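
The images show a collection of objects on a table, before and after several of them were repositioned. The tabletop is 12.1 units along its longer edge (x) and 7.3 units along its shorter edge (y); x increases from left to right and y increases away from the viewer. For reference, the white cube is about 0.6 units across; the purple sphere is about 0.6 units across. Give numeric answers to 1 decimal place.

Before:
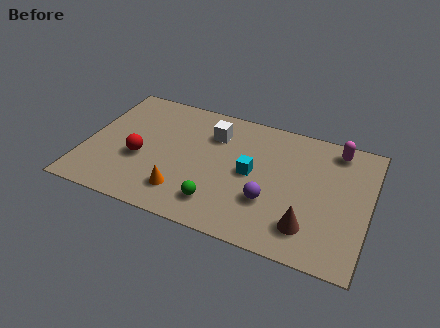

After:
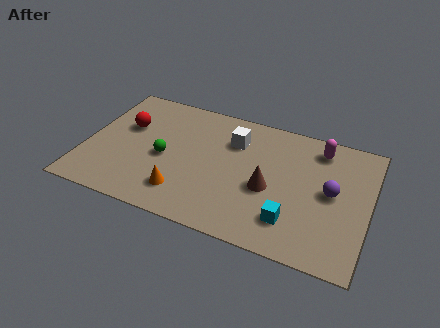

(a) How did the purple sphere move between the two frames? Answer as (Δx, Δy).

(2.5, 1.4)

From the two frames, the purple sphere sits at roughly (8.0, 2.4) before and (10.5, 3.8) after.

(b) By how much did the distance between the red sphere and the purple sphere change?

+3.3

The distance was about 5.6 in the first image and 8.9 in the second, so they moved 3.3 units further apart.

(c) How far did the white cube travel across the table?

0.9

The white cube moved from about (5.3, 5.4) to (6.2, 5.3), a distance of √(0.9² + 0.1²) ≈ 0.9.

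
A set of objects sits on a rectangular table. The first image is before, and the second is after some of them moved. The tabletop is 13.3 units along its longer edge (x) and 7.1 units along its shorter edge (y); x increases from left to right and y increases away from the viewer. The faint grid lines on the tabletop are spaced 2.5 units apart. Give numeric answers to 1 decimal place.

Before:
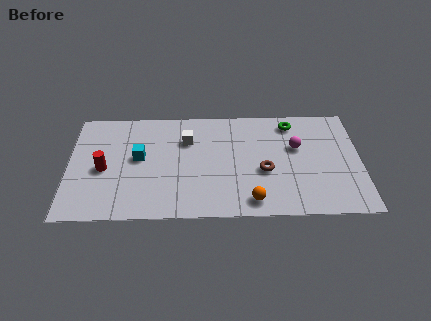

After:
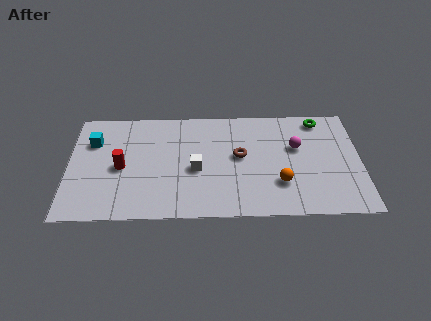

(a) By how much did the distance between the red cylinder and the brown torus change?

-1.9

They were about 7.3 units apart before and 5.4 after — 1.9 units closer together.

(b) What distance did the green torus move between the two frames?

1.3

The green torus was near (10.2, 6.0) before and (11.5, 6.2) after, so it travelled √(1.3² + 0.2²) ≈ 1.3 units.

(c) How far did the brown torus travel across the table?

1.5

From (8.9, 2.9) to (7.8, 3.9), the brown torus covered √(1.1² + 1.0²) ≈ 1.5 units.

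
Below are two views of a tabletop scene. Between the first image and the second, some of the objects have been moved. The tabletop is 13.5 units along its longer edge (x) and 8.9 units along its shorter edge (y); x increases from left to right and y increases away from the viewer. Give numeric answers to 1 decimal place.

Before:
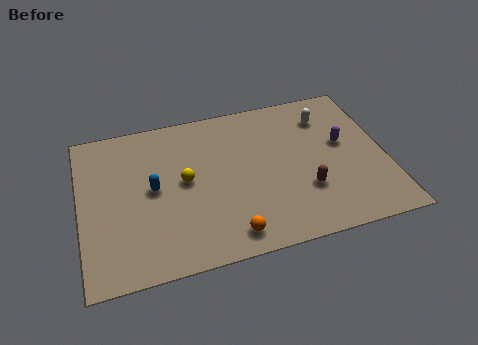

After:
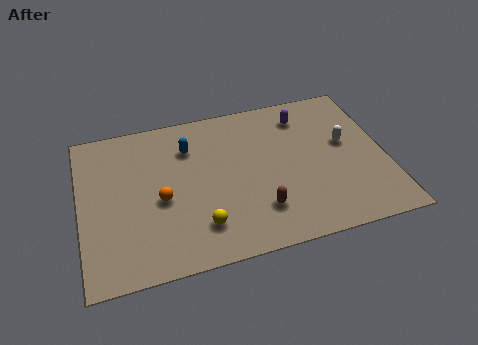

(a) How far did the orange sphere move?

3.9

The orange sphere was near (6.3, 1.2) before and (3.5, 3.9) after, so it travelled √(2.8² + 2.7²) ≈ 3.9 units.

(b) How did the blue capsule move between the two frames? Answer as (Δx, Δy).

(1.7, 2.0)

The blue capsule started near (3.2, 4.6) and ended near (4.9, 6.6).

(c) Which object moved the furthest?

the orange sphere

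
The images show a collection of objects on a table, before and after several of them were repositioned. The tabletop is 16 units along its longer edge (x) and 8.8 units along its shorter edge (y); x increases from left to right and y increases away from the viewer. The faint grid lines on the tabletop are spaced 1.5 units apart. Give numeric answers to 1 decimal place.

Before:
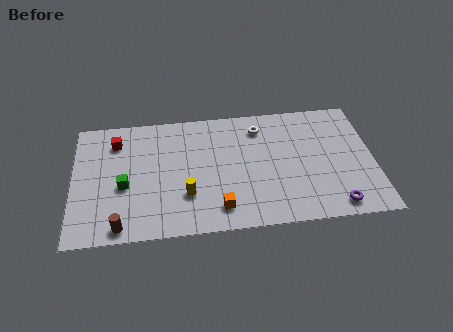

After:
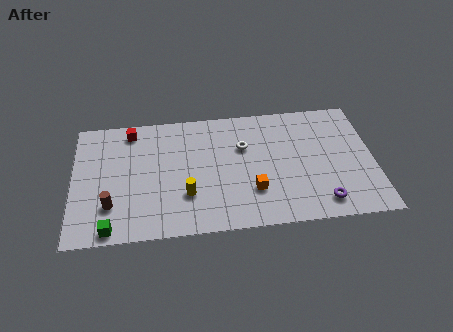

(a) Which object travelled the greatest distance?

the green cube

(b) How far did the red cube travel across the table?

1.1

The red cube moved from about (2.3, 6.9) to (3.1, 7.6), a distance of √(0.8² + 0.7²) ≈ 1.1.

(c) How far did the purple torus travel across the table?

0.8

From (13.8, 1.1) to (13.1, 1.4), the purple torus covered √(0.7² + 0.3²) ≈ 0.8 units.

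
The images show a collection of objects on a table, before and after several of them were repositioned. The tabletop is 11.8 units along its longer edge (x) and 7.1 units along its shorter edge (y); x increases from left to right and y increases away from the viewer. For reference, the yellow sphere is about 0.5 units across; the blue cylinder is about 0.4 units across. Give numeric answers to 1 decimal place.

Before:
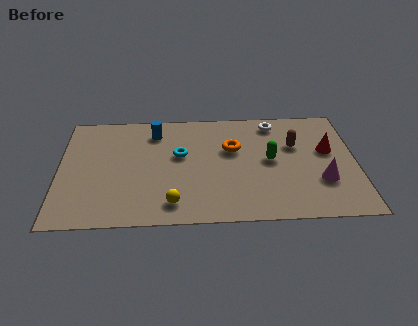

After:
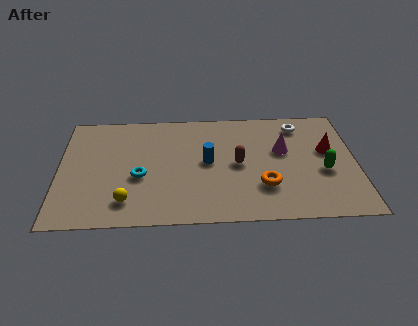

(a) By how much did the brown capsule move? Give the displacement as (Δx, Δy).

(-2.3, -1.1)

From the two frames, the brown capsule sits at roughly (9.4, 4.6) before and (7.1, 3.5) after.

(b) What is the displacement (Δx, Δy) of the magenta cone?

(-1.5, 2.0)

From the two frames, the magenta cone sits at roughly (10.4, 2.3) before and (8.9, 4.3) after.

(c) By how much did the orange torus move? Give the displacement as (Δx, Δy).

(1.2, -2.4)

The orange torus started near (6.9, 4.5) and ended near (8.1, 2.1).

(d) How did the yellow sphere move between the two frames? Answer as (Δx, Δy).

(-1.8, 0.2)

From the two frames, the yellow sphere sits at roughly (4.5, 1.2) before and (2.7, 1.4) after.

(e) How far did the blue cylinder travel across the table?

2.9

The blue cylinder moved from about (3.8, 5.7) to (5.9, 3.7), a distance of √(2.1² + 2.0²) ≈ 2.9.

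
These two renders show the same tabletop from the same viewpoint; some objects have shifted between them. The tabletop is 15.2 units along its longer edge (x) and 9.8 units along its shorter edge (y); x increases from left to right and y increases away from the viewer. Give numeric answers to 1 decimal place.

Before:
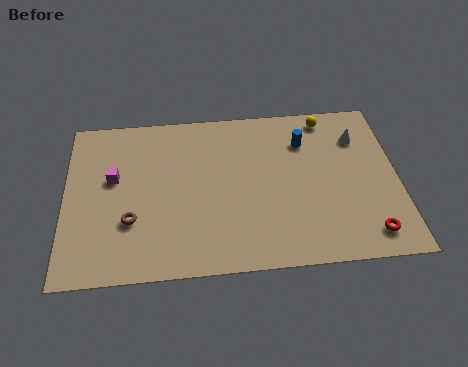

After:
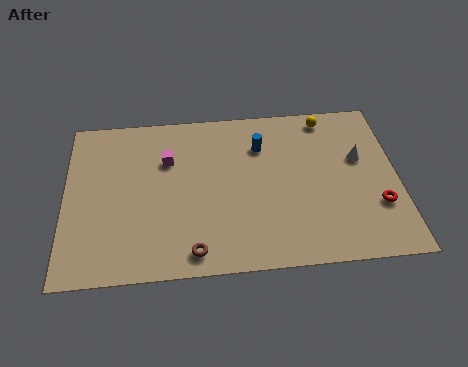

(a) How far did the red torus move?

1.7

The red torus moved from about (13.7, 1.5) to (14.2, 3.1), a distance of √(0.5² + 1.6²) ≈ 1.7.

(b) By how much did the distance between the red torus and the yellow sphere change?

-1.4

Before: roughly 7.4 units apart; after: 6.0. That's 1.4 units closer together.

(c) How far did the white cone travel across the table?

1.3

The white cone was near (13.5, 7.3) before and (13.5, 6.0) after, so it travelled √(0.0² + 1.3²) ≈ 1.3 units.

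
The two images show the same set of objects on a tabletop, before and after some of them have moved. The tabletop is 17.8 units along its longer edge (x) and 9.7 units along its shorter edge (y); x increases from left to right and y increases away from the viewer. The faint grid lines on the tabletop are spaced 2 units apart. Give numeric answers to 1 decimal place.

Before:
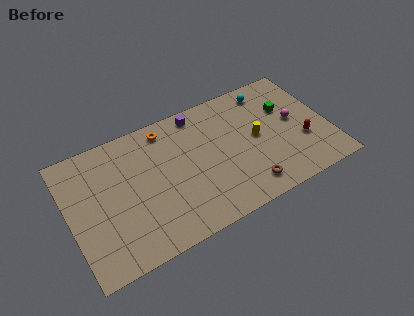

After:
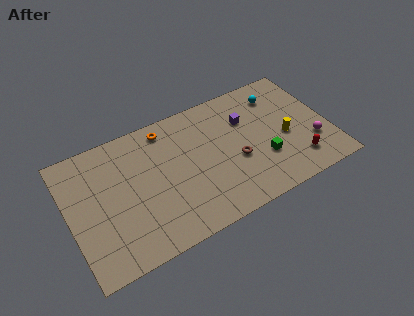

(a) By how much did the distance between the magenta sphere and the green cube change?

+2.1

They were about 1.3 units apart before and 3.4 after — 2.1 units further apart.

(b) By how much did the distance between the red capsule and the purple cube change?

-2.9

They were about 8.4 units apart before and 5.5 after — 2.9 units closer together.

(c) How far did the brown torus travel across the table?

2.3

From (11.7, 1.6) to (11.3, 3.9), the brown torus covered √(0.4² + 2.3²) ≈ 2.3 units.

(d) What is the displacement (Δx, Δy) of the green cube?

(-2.1, -3.2)

The green cube started near (15.2, 6.4) and ended near (13.1, 3.2).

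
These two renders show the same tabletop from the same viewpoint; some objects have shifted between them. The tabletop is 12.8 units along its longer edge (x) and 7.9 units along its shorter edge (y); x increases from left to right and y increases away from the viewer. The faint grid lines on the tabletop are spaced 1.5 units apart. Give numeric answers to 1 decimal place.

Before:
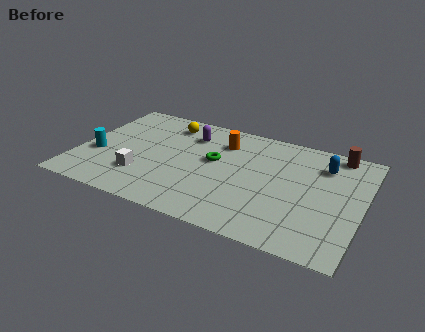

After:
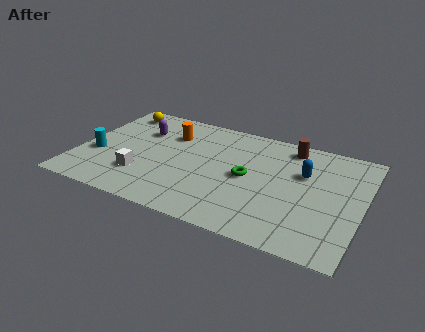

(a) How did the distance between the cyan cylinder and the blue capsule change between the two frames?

-1.0

Before: roughly 10.4 units apart; after: 9.4. That's 1.0 units closer together.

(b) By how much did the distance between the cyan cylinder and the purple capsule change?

-1.9

The distance was about 4.9 in the first image and 3.0 in the second, so they moved 1.9 units closer together.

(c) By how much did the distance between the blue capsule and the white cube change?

-1.1

Before: roughly 8.7 units apart; after: 7.6. That's 1.1 units closer together.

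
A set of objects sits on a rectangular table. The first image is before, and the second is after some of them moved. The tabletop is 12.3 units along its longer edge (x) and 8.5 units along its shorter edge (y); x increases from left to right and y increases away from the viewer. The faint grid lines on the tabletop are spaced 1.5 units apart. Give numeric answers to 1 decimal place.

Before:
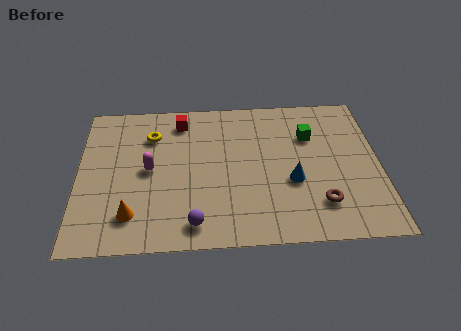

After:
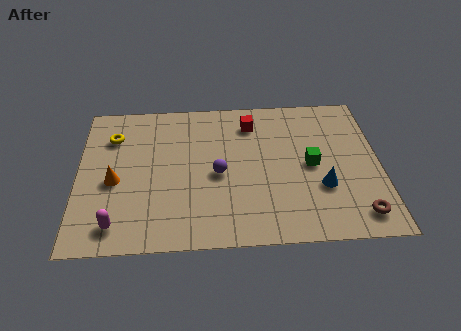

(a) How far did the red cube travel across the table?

2.9

From (4.2, 7.1) to (7.1, 6.8), the red cube covered √(2.9² + 0.3²) ≈ 2.9 units.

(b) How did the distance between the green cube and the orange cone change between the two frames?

-0.4

They were about 8.4 units apart before and 8.0 after — 0.4 units closer together.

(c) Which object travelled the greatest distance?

the magenta capsule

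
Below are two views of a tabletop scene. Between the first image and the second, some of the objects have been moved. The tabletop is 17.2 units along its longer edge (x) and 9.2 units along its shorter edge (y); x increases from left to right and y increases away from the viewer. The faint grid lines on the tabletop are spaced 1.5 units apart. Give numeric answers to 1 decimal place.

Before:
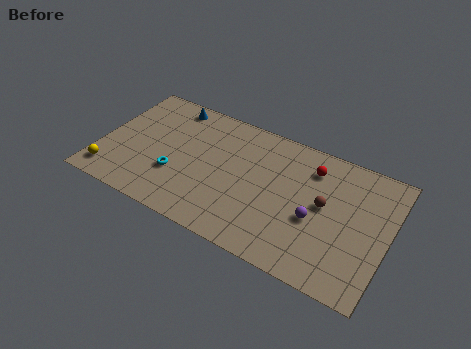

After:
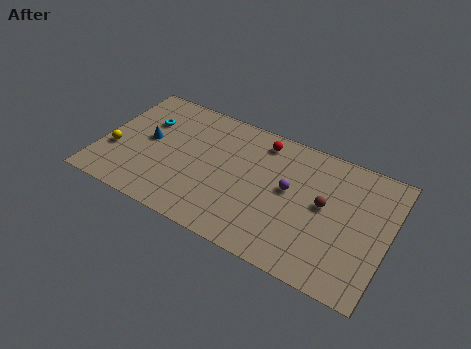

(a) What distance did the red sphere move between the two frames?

3.2

From (12.4, 7.2) to (9.3, 7.8), the red sphere covered √(3.1² + 0.6²) ≈ 3.2 units.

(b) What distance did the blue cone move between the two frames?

3.3

The blue cone moved from about (3.6, 8.1) to (2.7, 4.9), a distance of √(0.9² + 3.2²) ≈ 3.3.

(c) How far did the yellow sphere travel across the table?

1.8

The yellow sphere was near (0.9, 1.5) before and (0.9, 3.3) after, so it travelled √(0.0² + 1.8²) ≈ 1.8 units.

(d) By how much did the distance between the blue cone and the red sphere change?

-1.6

Before: roughly 8.8 units apart; after: 7.2. That's 1.6 units closer together.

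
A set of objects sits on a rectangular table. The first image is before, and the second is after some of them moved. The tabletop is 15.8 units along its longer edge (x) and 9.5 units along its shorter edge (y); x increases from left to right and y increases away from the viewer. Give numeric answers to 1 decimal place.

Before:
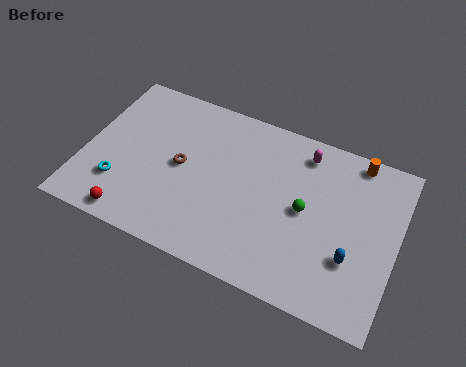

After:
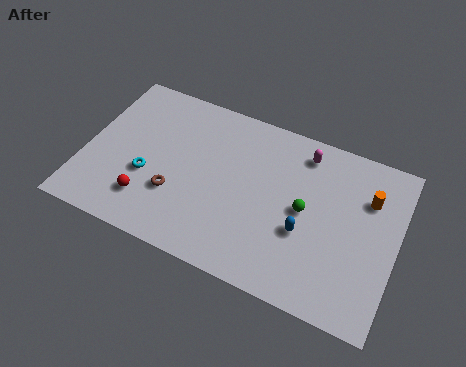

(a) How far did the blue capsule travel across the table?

2.5

From (13.7, 3.1) to (11.3, 3.6), the blue capsule covered √(2.4² + 0.5²) ≈ 2.5 units.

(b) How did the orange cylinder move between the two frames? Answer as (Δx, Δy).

(0.8, -1.9)

From the two frames, the orange cylinder sits at roughly (13.4, 8.6) before and (14.2, 6.7) after.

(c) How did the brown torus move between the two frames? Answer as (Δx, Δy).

(-0.1, -1.7)

The brown torus was at about (4.9, 4.8) and moved to about (4.8, 3.1).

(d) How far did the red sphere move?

1.3

From (2.9, 1.0) to (3.5, 2.2), the red sphere covered √(0.6² + 1.2²) ≈ 1.3 units.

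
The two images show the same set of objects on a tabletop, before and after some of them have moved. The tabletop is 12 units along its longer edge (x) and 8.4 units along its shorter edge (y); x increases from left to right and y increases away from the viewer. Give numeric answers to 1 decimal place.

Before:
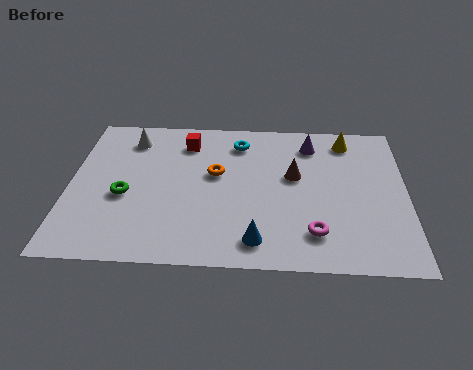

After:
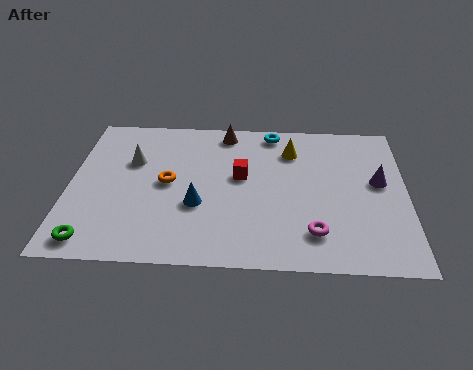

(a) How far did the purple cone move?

3.2

The purple cone moved from about (8.6, 6.8) to (11.0, 4.7), a distance of √(2.4² + 2.1²) ≈ 3.2.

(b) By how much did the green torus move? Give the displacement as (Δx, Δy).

(-1.0, -2.5)

From the two frames, the green torus sits at roughly (2.0, 3.5) before and (1.0, 1.0) after.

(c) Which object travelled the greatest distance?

the brown cone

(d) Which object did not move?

the magenta torus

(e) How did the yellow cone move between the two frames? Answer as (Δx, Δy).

(-2.0, -0.7)

From the two frames, the yellow cone sits at roughly (9.9, 7.1) before and (7.9, 6.4) after.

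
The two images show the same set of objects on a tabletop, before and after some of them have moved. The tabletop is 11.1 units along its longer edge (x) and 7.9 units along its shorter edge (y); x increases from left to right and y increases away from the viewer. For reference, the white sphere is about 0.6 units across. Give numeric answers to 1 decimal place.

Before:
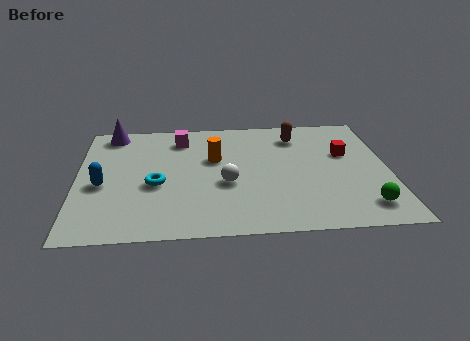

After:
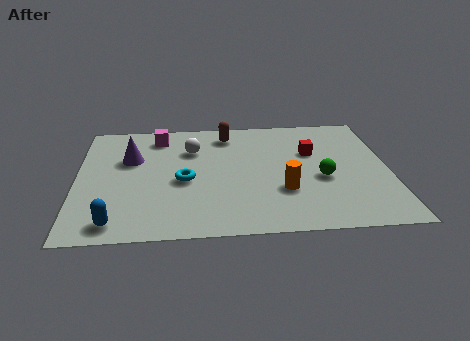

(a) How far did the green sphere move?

2.4

The green sphere was near (10.1, 1.4) before and (8.7, 3.3) after, so it travelled √(1.4² + 1.9²) ≈ 2.4 units.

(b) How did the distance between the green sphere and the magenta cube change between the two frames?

-1.4

They were about 8.1 units apart before and 6.7 after — 1.4 units closer together.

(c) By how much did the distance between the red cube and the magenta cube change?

-0.4

They were about 6.1 units apart before and 5.7 after — 0.4 units closer together.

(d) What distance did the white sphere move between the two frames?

2.7

From (5.3, 3.2) to (4.1, 5.6), the white sphere covered √(1.2² + 2.4²) ≈ 2.7 units.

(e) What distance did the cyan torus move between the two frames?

1.0

The cyan torus was near (2.8, 3.3) before and (3.8, 3.5) after, so it travelled √(1.0² + 0.2²) ≈ 1.0 units.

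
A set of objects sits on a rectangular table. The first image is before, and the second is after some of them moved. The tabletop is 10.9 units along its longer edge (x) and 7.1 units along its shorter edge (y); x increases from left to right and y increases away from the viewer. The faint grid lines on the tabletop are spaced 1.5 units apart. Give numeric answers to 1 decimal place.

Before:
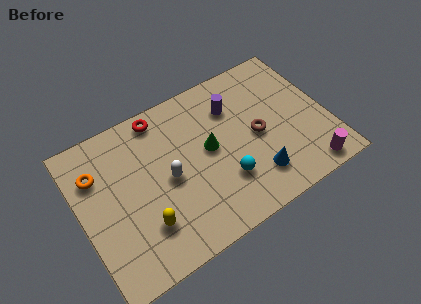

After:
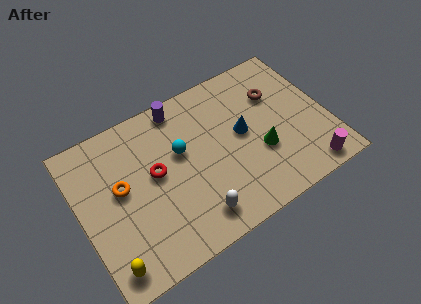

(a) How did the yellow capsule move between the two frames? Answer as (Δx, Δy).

(-1.7, -0.9)

The yellow capsule was at about (2.5, 1.9) and moved to about (0.8, 1.0).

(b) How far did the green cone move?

2.4

The green cone moved from about (5.7, 3.8) to (7.8, 2.6), a distance of √(2.1² + 1.2²) ≈ 2.4.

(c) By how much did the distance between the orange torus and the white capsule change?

+0.6

They were about 3.4 units apart before and 4.0 after — 0.6 units further apart.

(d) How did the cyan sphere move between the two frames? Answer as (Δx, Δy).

(-1.6, 2.2)

The cyan sphere was at about (6.1, 2.1) and moved to about (4.5, 4.3).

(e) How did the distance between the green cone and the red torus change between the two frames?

+1.6

They were about 3.1 units apart before and 4.7 after — 1.6 units further apart.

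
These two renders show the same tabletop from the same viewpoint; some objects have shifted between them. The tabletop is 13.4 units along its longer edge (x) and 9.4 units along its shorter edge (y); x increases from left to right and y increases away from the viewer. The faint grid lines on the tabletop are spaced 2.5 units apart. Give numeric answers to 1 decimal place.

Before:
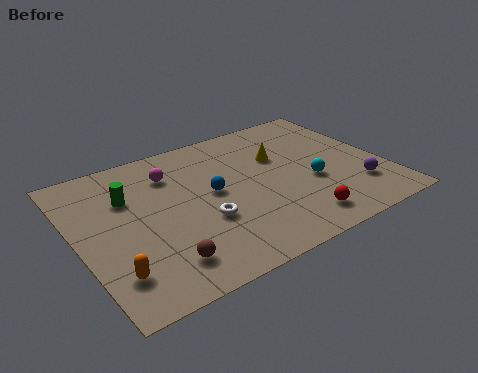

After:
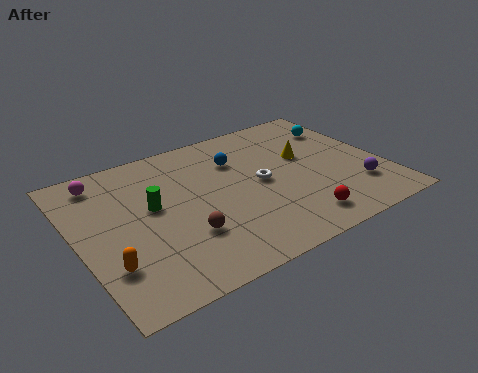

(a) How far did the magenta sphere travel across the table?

3.0

From (4.4, 7.1) to (1.5, 8.0), the magenta sphere covered √(2.9² + 0.9²) ≈ 3.0 units.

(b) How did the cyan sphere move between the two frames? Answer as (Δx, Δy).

(2.1, 3.3)

From the two frames, the cyan sphere sits at roughly (10.1, 3.7) before and (12.2, 7.0) after.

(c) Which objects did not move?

the purple sphere and the red sphere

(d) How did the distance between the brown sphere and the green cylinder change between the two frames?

-2.1

Before: roughly 4.7 units apart; after: 2.6. That's 2.1 units closer together.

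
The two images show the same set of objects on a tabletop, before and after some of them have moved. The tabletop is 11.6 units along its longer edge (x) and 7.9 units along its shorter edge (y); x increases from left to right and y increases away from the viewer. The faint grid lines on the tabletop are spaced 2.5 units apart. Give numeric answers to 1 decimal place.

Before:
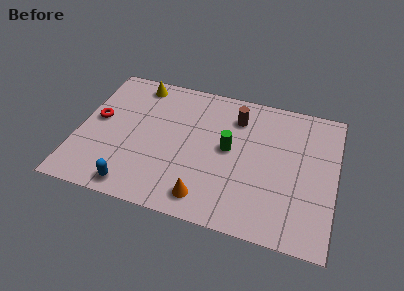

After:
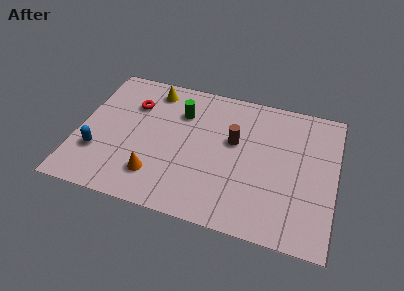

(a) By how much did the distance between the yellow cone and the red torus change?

-1.7

Before: roughly 3.1 units apart; after: 1.4. That's 1.7 units closer together.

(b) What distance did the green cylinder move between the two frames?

2.7

From (6.8, 4.2) to (4.5, 5.7), the green cylinder covered √(2.3² + 1.5²) ≈ 2.7 units.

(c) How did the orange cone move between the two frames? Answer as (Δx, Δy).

(-2.3, 0.6)

The orange cone was at about (6.0, 1.2) and moved to about (3.7, 1.8).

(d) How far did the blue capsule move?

2.3

The blue capsule moved from about (2.8, 0.9) to (1.0, 2.4), a distance of √(1.8² + 1.5²) ≈ 2.3.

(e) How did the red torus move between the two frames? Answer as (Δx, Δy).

(1.5, 1.3)

The red torus started near (0.8, 4.3) and ended near (2.3, 5.6).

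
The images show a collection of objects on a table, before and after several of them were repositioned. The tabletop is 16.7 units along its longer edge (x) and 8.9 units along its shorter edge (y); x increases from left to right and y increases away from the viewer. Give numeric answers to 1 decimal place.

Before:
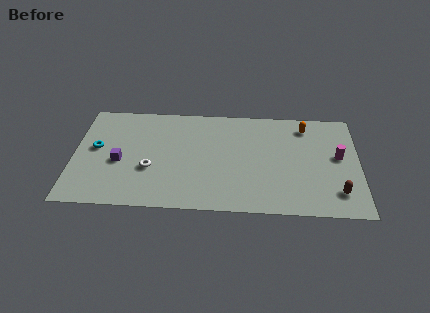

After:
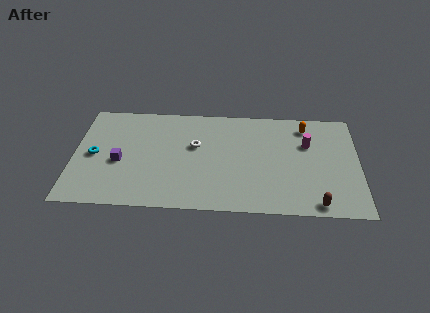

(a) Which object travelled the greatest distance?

the white torus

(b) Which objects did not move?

the purple cube and the orange capsule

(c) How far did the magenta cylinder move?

2.1

The magenta cylinder was near (15.5, 4.9) before and (13.7, 5.9) after, so it travelled √(1.8² + 1.0²) ≈ 2.1 units.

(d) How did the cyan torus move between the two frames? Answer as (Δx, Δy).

(-0.1, -0.6)

The cyan torus started near (1.3, 4.9) and ended near (1.2, 4.3).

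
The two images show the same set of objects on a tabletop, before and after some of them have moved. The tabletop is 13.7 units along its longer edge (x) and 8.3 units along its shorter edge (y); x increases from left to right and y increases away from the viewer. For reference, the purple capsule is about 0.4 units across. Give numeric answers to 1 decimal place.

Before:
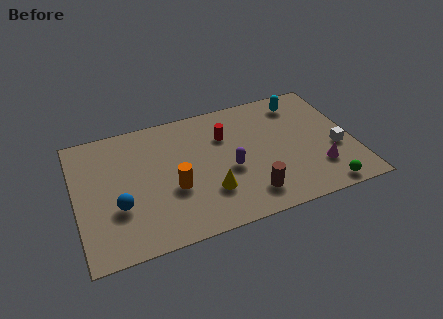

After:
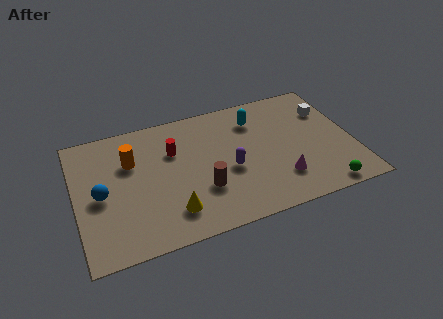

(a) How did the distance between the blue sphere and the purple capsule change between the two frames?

+0.8

Before: roughly 5.5 units apart; after: 6.3. That's 0.8 units further apart.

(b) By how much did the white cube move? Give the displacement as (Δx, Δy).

(-0.1, 2.7)

The white cube was at about (12.8, 3.2) and moved to about (12.7, 5.9).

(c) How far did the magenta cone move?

1.9

From (11.8, 2.2) to (9.9, 2.1), the magenta cone covered √(1.9² + 0.1²) ≈ 1.9 units.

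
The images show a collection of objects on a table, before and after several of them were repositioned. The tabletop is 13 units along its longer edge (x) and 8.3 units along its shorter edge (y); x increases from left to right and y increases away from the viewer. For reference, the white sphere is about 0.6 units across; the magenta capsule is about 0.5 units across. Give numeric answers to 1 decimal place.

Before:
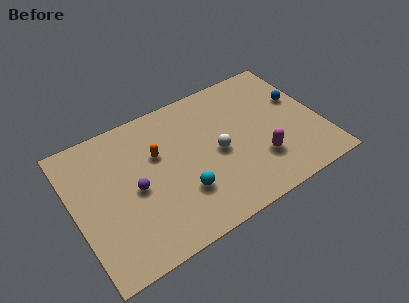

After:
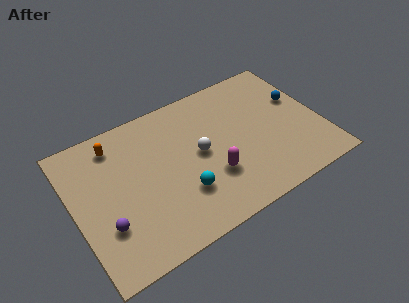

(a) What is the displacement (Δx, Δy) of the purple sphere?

(-1.7, -1.3)

From the two frames, the purple sphere sits at roughly (3.1, 3.9) before and (1.4, 2.6) after.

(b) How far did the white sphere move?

1.0

The white sphere moved from about (7.5, 3.9) to (6.6, 4.3), a distance of √(0.9² + 0.4²) ≈ 1.0.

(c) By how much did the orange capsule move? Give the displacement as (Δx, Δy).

(-2.0, 1.6)

The orange capsule started near (4.5, 5.3) and ended near (2.5, 6.9).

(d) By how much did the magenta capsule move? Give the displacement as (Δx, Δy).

(-2.5, 0.3)

The magenta capsule started near (9.5, 2.4) and ended near (7.0, 2.7).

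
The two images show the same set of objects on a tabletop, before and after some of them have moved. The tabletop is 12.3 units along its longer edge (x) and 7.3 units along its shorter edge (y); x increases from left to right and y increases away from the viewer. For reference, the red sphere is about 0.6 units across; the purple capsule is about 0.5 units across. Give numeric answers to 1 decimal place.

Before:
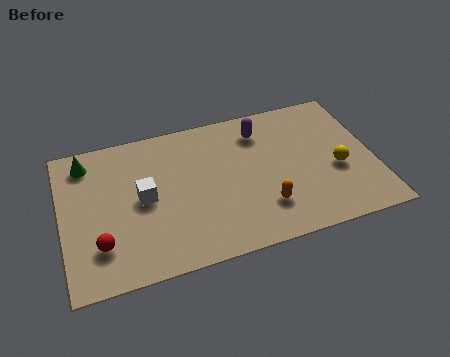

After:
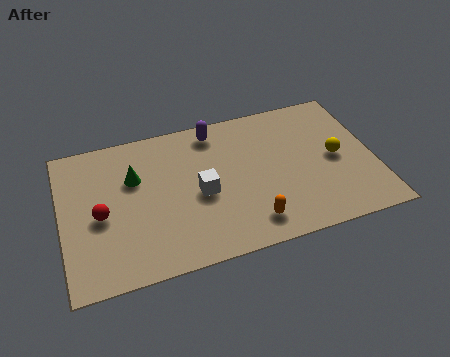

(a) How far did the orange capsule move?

0.8

The orange capsule moved from about (7.8, 1.9) to (7.2, 1.3), a distance of √(0.6² + 0.6²) ≈ 0.8.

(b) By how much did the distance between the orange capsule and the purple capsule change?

+1.2

The distance was about 3.9 in the first image and 5.1 in the second, so they moved 1.2 units further apart.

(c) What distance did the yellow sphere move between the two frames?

0.6

The yellow sphere was near (10.8, 3.0) before and (10.8, 3.6) after, so it travelled √(0.0² + 0.6²) ≈ 0.6 units.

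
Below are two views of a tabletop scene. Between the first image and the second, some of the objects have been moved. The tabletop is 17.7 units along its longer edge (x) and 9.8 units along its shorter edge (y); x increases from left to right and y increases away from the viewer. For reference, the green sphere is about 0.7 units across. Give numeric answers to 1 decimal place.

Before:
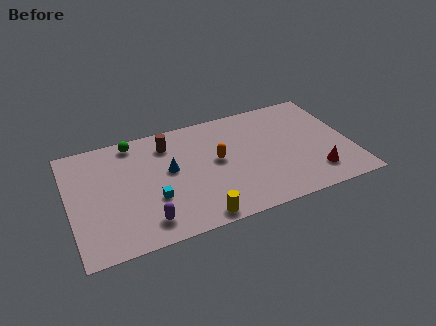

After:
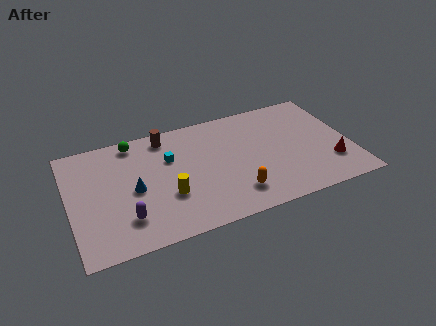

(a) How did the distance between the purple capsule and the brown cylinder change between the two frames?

+0.4

The distance was about 6.4 in the first image and 6.8 in the second, so they moved 0.4 units further apart.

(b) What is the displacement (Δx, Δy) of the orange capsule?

(0.8, -3.2)

From the two frames, the orange capsule sits at roughly (9.3, 5.3) before and (10.1, 2.1) after.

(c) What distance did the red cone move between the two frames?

1.3

The red cone was near (15.2, 2.1) before and (16.3, 2.7) after, so it travelled √(1.1² + 0.6²) ≈ 1.3 units.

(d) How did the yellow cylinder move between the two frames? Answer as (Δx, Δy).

(-1.6, 2.5)

From the two frames, the yellow cylinder sits at roughly (7.6, 0.9) before and (6.0, 3.4) after.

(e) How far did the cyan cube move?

3.4

The cyan cube was near (5.1, 3.4) before and (6.4, 6.5) after, so it travelled √(1.3² + 3.1²) ≈ 3.4 units.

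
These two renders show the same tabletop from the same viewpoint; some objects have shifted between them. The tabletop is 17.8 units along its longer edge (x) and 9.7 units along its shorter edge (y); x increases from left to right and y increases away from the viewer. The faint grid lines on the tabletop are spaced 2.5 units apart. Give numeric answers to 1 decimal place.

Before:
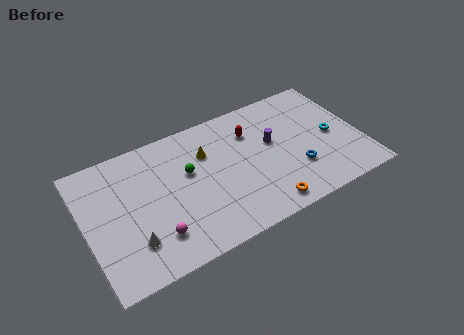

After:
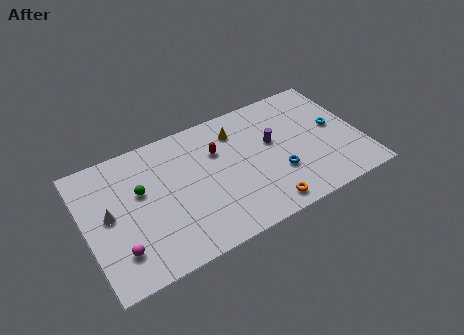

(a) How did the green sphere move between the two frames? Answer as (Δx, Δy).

(-3.1, 0.0)

The green sphere started near (6.7, 5.9) and ended near (3.6, 5.9).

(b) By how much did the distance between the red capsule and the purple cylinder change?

+1.8

The distance was about 1.8 in the first image and 3.6 in the second, so they moved 1.8 units further apart.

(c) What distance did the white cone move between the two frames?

2.9

The white cone moved from about (2.7, 2.5) to (1.5, 5.1), a distance of √(1.2² + 2.6²) ≈ 2.9.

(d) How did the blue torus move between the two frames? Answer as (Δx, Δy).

(-1.2, 0.2)

From the two frames, the blue torus sits at roughly (13.4, 3.0) before and (12.2, 3.2) after.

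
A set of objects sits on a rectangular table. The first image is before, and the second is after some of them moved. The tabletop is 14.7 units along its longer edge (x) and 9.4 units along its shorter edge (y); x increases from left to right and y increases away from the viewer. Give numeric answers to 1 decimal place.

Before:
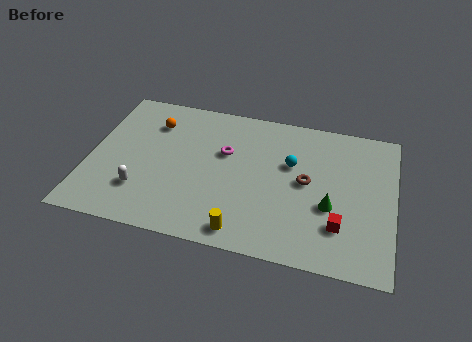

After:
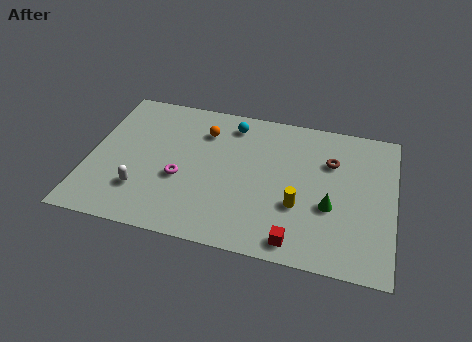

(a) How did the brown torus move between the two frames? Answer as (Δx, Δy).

(1.1, 1.6)

The brown torus started near (10.5, 4.9) and ended near (11.6, 6.5).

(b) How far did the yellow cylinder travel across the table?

3.3

From (7.7, 1.1) to (10.2, 3.3), the yellow cylinder covered √(2.5² + 2.2²) ≈ 3.3 units.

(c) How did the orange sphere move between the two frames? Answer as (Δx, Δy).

(2.5, 0.0)

From the two frames, the orange sphere sits at roughly (2.9, 7.1) before and (5.4, 7.1) after.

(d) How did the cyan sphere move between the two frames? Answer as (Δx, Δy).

(-3.0, 2.0)

The cyan sphere started near (9.7, 5.9) and ended near (6.7, 7.9).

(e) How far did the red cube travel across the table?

2.4

The red cube moved from about (12.2, 2.5) to (10.2, 1.1), a distance of √(2.0² + 1.4²) ≈ 2.4.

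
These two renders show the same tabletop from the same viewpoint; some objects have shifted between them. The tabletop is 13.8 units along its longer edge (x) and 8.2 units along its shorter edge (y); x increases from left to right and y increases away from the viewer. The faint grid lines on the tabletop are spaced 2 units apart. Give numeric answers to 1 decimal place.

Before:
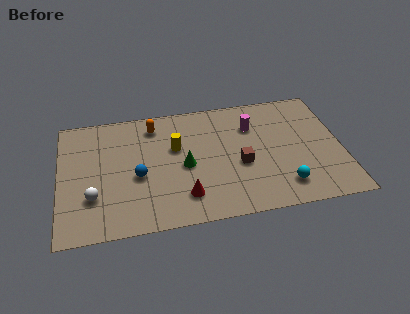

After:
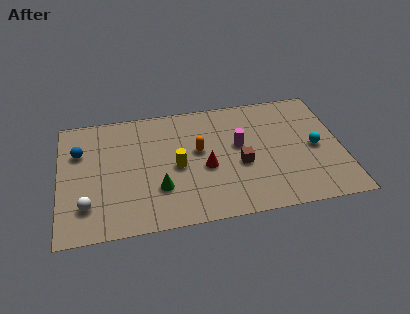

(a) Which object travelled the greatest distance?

the blue sphere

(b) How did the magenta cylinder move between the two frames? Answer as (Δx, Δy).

(-0.7, -1.2)

The magenta cylinder started near (9.5, 5.9) and ended near (8.8, 4.7).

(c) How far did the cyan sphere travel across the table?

2.9

The cyan sphere was near (10.8, 1.6) before and (12.5, 3.9) after, so it travelled √(1.7² + 2.3²) ≈ 2.9 units.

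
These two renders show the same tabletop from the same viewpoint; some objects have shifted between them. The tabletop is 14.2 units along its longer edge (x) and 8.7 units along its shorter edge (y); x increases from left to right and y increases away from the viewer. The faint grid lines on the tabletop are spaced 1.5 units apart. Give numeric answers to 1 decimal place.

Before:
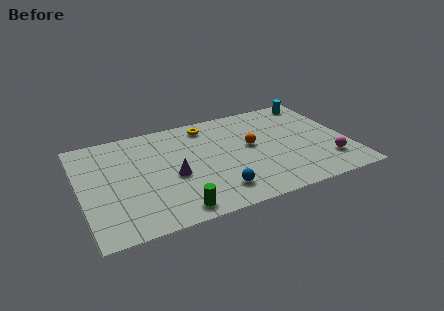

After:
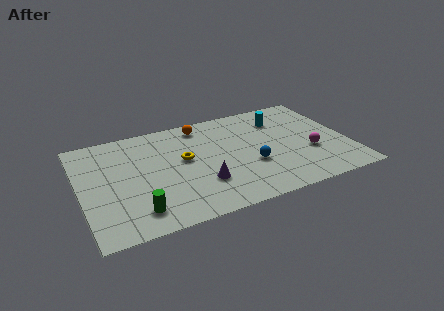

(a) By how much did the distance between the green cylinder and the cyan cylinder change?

-1.1

Before: roughly 10.7 units apart; after: 9.6. That's 1.1 units closer together.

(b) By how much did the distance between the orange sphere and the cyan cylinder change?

-0.6

Before: roughly 4.9 units apart; after: 4.3. That's 0.6 units closer together.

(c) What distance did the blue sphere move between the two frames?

2.5

The blue sphere moved from about (6.9, 1.7) to (8.9, 3.2), a distance of √(2.0² + 1.5²) ≈ 2.5.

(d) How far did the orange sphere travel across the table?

3.6

From (9.1, 4.8) to (6.7, 7.5), the orange sphere covered √(2.4² + 2.7²) ≈ 3.6 units.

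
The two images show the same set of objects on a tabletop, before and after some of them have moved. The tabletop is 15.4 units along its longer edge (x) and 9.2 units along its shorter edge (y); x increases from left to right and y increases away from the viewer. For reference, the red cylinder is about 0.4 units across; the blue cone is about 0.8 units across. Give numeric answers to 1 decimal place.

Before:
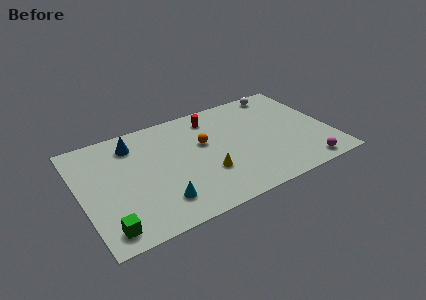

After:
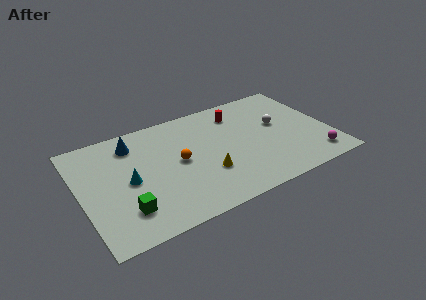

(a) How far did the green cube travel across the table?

1.5

From (1.2, 1.3) to (2.4, 2.2), the green cube covered √(1.2² + 0.9²) ≈ 1.5 units.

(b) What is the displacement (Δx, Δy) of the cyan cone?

(-1.6, 2.4)

The cyan cone was at about (4.5, 2.0) and moved to about (2.9, 4.4).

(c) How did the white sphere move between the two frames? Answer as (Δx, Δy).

(-0.6, -2.9)

From the two frames, the white sphere sits at roughly (13.0, 8.2) before and (12.4, 5.3) after.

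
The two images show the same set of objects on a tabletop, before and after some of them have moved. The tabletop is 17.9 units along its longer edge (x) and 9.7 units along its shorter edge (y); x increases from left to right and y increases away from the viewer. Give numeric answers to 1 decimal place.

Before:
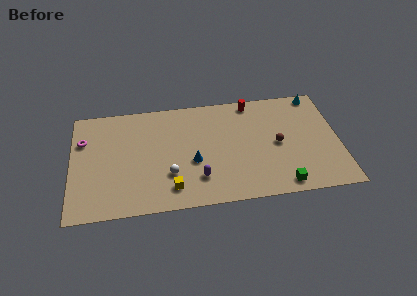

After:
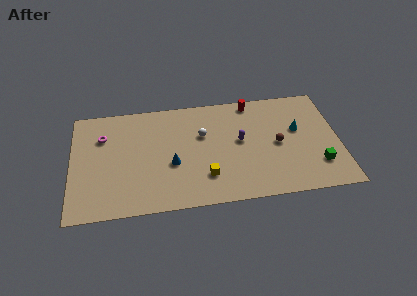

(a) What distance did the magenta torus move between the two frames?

1.3

The magenta torus was near (0.8, 6.7) before and (2.1, 6.9) after, so it travelled √(1.3² + 0.2²) ≈ 1.3 units.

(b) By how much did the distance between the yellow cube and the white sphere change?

+2.5

Before: roughly 1.2 units apart; after: 3.7. That's 2.5 units further apart.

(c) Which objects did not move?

the brown sphere and the red cylinder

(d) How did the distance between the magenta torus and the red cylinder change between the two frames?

-1.3

They were about 11.6 units apart before and 10.3 after — 1.3 units closer together.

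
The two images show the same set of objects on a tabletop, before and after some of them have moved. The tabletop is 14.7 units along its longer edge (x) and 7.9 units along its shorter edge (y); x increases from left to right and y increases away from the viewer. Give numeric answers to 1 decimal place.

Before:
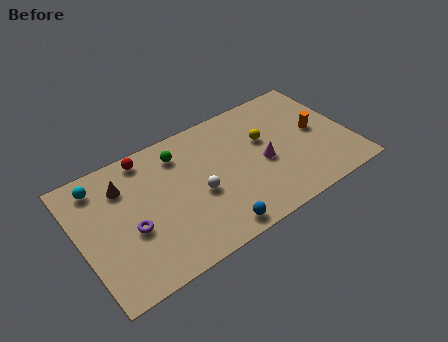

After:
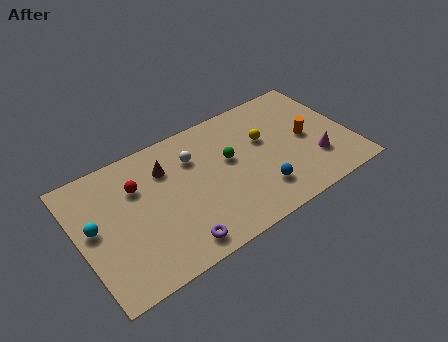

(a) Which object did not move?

the yellow sphere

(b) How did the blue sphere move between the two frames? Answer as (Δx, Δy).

(2.7, 1.0)

From the two frames, the blue sphere sits at roughly (6.7, 0.9) before and (9.4, 1.9) after.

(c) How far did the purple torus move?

3.0

From (2.6, 3.2) to (4.7, 1.1), the purple torus covered √(2.1² + 2.1²) ≈ 3.0 units.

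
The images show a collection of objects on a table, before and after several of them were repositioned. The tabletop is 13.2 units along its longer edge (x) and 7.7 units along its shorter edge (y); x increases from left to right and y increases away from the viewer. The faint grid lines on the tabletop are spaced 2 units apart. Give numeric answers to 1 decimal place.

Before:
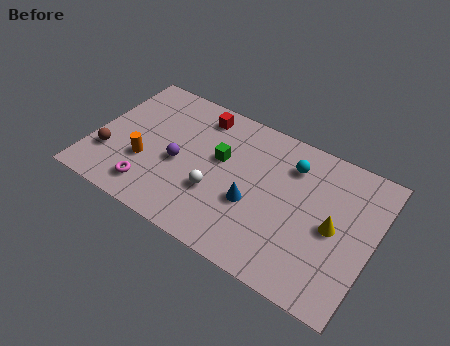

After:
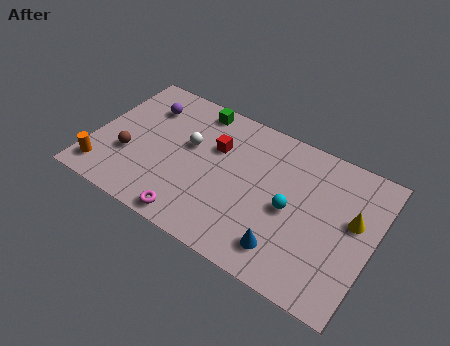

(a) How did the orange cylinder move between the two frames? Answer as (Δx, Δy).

(-1.8, -1.4)

The orange cylinder was at about (2.6, 2.7) and moved to about (0.8, 1.3).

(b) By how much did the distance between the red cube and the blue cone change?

+0.6

They were about 4.7 units apart before and 5.3 after — 0.6 units further apart.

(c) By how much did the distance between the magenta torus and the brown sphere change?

+1.5

Before: roughly 2.4 units apart; after: 3.9. That's 1.5 units further apart.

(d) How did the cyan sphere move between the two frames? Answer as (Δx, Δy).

(0.3, -2.3)

From the two frames, the cyan sphere sits at roughly (9.1, 5.9) before and (9.4, 3.6) after.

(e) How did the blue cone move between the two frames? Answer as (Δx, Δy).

(1.8, -1.5)

The blue cone was at about (7.7, 3.0) and moved to about (9.5, 1.5).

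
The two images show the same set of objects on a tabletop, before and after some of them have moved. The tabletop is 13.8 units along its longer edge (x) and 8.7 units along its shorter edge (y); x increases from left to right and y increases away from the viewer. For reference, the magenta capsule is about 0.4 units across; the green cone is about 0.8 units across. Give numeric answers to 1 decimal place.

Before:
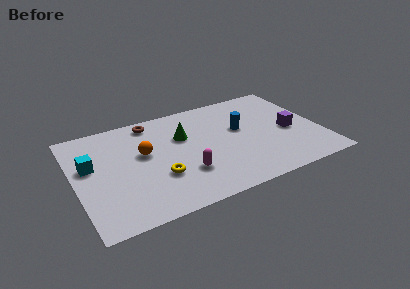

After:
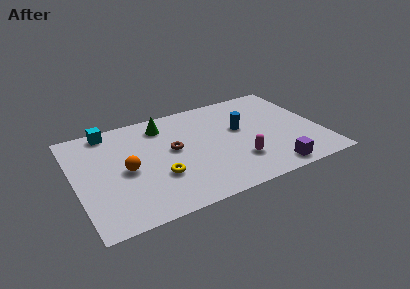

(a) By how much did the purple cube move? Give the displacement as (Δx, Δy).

(-1.5, -2.9)

From the two frames, the purple cube sits at roughly (12.1, 3.9) before and (10.6, 1.0) after.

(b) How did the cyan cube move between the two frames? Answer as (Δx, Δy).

(1.3, 2.6)

From the two frames, the cyan cube sits at roughly (0.9, 5.2) before and (2.2, 7.8) after.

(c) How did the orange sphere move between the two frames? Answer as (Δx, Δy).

(-1.1, -1.0)

The orange sphere was at about (3.9, 5.1) and moved to about (2.8, 4.1).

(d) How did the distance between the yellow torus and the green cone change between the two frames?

+1.0

The distance was about 3.3 in the first image and 4.3 in the second, so they moved 1.0 units further apart.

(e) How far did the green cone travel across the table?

1.7

The green cone was near (6.2, 5.7) before and (5.2, 7.1) after, so it travelled √(1.0² + 1.4²) ≈ 1.7 units.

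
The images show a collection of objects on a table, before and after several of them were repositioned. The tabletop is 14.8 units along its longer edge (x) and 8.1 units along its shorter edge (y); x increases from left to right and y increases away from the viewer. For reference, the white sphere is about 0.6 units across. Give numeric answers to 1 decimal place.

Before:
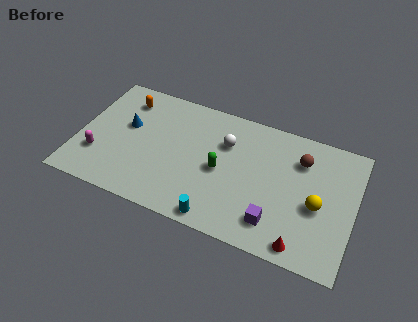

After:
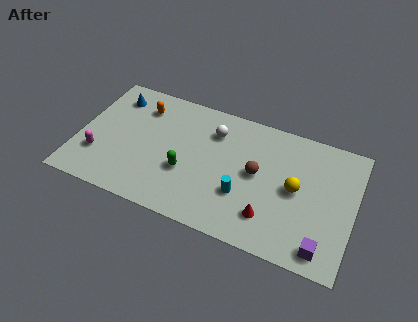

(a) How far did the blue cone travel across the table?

1.9

The blue cone was near (2.5, 4.8) before and (1.6, 6.5) after, so it travelled √(0.9² + 1.7²) ≈ 1.9 units.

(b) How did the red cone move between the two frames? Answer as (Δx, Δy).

(-1.8, 1.0)

From the two frames, the red cone sits at roughly (12.3, 0.9) before and (10.5, 1.9) after.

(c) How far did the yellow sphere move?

1.3

The yellow sphere was near (12.9, 3.5) before and (11.7, 4.1) after, so it travelled √(1.2² + 0.6²) ≈ 1.3 units.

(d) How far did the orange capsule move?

0.9

From (2.2, 6.5) to (3.1, 6.3), the orange capsule covered √(0.9² + 0.2²) ≈ 0.9 units.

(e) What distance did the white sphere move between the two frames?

0.9

The white sphere moved from about (7.8, 5.6) to (7.1, 6.1), a distance of √(0.7² + 0.5²) ≈ 0.9.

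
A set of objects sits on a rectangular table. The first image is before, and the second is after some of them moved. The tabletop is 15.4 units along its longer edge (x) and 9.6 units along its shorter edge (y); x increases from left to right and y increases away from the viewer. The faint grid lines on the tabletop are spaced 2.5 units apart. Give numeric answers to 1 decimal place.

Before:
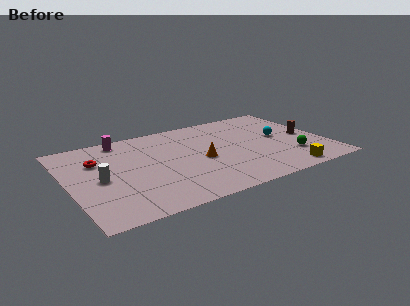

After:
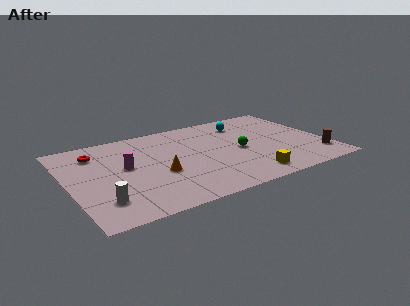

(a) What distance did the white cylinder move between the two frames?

2.3

The white cylinder moved from about (1.8, 4.5) to (1.6, 2.2), a distance of √(0.2² + 2.3²) ≈ 2.3.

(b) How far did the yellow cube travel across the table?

2.2

From (12.4, 1.0) to (10.2, 1.4), the yellow cube covered √(2.2² + 0.4²) ≈ 2.2 units.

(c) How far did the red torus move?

0.9

From (1.9, 6.6) to (1.9, 7.5), the red torus covered √(0.0² + 0.9²) ≈ 0.9 units.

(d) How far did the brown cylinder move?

2.6

The brown cylinder was near (14.4, 4.6) before and (14.6, 2.0) after, so it travelled √(0.2² + 2.6²) ≈ 2.6 units.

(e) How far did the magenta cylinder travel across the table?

3.2

From (3.6, 8.5) to (3.4, 5.3), the magenta cylinder covered √(0.2² + 3.2²) ≈ 3.2 units.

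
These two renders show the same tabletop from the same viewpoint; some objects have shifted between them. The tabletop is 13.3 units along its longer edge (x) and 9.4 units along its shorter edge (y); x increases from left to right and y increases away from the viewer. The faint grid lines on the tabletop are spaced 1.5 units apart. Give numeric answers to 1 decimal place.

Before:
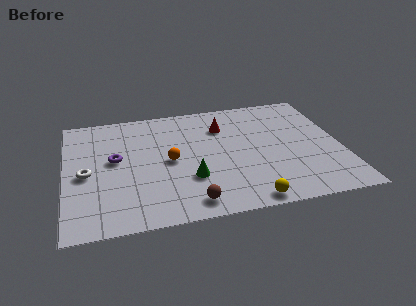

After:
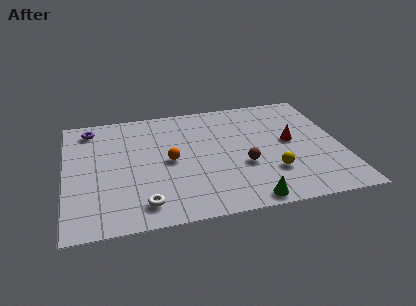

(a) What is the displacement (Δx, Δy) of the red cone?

(3.2, -1.9)

From the two frames, the red cone sits at roughly (7.7, 6.9) before and (10.9, 5.0) after.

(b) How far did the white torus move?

3.8

From (1.0, 4.3) to (3.6, 1.5), the white torus covered √(2.6² + 2.8²) ≈ 3.8 units.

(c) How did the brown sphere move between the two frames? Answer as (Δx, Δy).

(2.7, 2.3)

From the two frames, the brown sphere sits at roughly (5.8, 1.2) before and (8.5, 3.5) after.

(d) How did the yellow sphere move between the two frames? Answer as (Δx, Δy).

(1.3, 1.9)

From the two frames, the yellow sphere sits at roughly (8.5, 0.8) before and (9.8, 2.7) after.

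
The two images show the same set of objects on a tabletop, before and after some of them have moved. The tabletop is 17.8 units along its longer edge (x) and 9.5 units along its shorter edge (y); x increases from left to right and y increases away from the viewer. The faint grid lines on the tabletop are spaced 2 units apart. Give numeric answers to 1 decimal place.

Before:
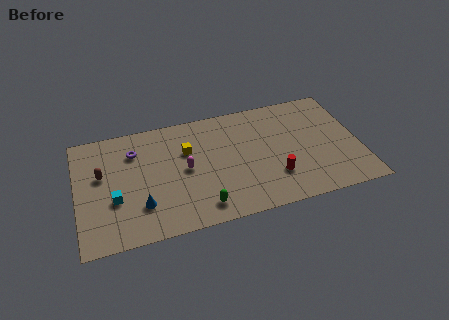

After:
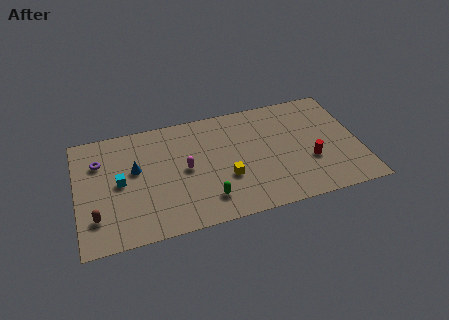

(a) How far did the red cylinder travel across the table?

2.4

From (12.3, 2.7) to (14.6, 3.4), the red cylinder covered √(2.3² + 0.7²) ≈ 2.4 units.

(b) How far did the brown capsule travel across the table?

3.3

The brown capsule was near (1.6, 5.7) before and (1.1, 2.4) after, so it travelled √(0.5² + 3.3²) ≈ 3.3 units.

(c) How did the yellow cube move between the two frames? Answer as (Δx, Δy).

(2.3, -2.9)

The yellow cube was at about (7.0, 6.3) and moved to about (9.3, 3.4).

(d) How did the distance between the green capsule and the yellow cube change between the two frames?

-2.9

The distance was about 4.8 in the first image and 1.9 in the second, so they moved 2.9 units closer together.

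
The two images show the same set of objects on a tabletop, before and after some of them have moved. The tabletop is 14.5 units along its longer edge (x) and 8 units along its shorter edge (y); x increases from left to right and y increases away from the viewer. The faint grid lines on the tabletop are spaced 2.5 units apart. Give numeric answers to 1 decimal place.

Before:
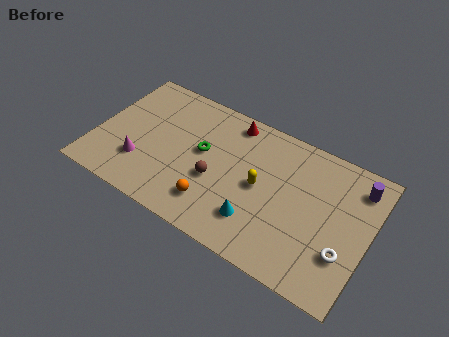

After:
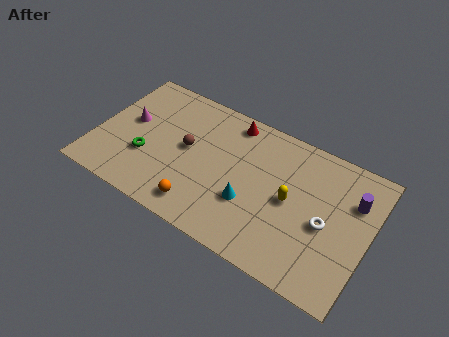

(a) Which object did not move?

the red cone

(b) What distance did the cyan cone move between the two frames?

0.9

The cyan cone was near (8.9, 2.0) before and (8.4, 2.8) after, so it travelled √(0.5² + 0.8²) ≈ 0.9 units.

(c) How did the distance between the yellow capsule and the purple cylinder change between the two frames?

-1.9

The distance was about 5.4 in the first image and 3.5 in the second, so they moved 1.9 units closer together.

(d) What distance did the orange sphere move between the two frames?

0.8

From (6.6, 1.8) to (6.0, 1.3), the orange sphere covered √(0.6² + 0.5²) ≈ 0.8 units.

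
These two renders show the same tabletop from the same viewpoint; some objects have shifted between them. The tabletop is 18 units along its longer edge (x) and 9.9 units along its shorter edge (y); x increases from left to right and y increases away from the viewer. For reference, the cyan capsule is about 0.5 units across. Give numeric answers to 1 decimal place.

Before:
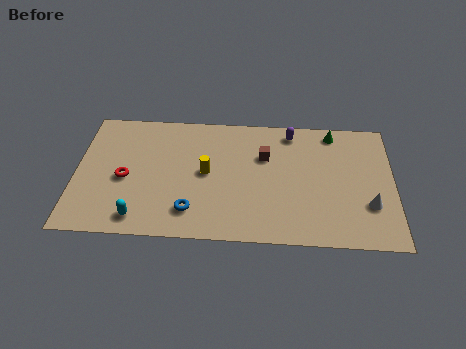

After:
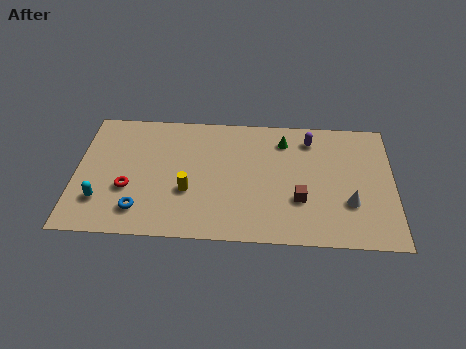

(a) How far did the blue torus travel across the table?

2.9

From (6.6, 2.1) to (3.7, 2.0), the blue torus covered √(2.9² + 0.1²) ≈ 2.9 units.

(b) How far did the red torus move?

0.8

From (2.8, 4.4) to (3.0, 3.6), the red torus covered √(0.2² + 0.8²) ≈ 0.8 units.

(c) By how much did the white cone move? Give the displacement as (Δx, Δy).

(-1.1, 0.1)

The white cone started near (16.6, 3.1) and ended near (15.5, 3.2).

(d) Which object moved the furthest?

the brown cube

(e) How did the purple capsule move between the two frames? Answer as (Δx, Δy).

(1.1, -0.5)

The purple capsule was at about (12.2, 8.6) and moved to about (13.3, 8.1).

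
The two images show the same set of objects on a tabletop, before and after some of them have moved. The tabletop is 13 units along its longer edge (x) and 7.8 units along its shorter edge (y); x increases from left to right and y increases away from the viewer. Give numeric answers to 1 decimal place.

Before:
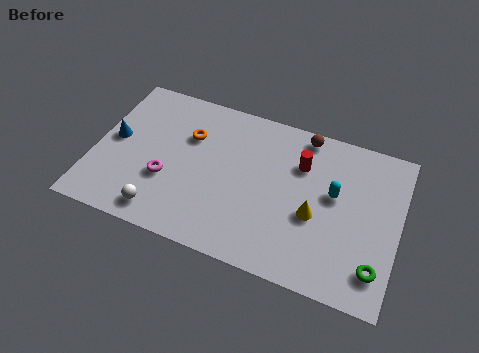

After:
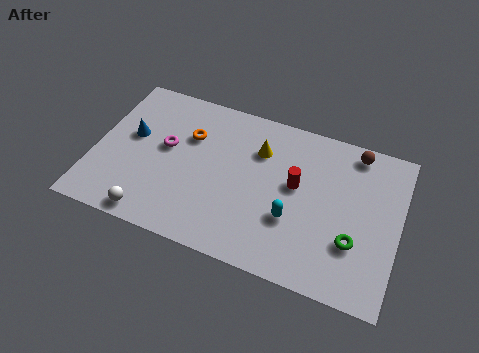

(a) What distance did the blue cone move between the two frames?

0.8

The blue cone was near (0.8, 4.1) before and (1.5, 4.5) after, so it travelled √(0.7² + 0.4²) ≈ 0.8 units.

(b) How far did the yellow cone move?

3.5

From (9.5, 3.2) to (6.9, 5.6), the yellow cone covered √(2.6² + 2.4²) ≈ 3.5 units.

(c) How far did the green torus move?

1.3

The green torus moved from about (12.2, 1.6) to (11.2, 2.5), a distance of √(1.0² + 0.9²) ≈ 1.3.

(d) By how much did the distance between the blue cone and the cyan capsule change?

-2.1

The distance was about 9.4 in the first image and 7.3 in the second, so they moved 2.1 units closer together.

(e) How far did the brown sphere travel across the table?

2.2

The brown sphere moved from about (8.7, 7.0) to (10.9, 6.9), a distance of √(2.2² + 0.1²) ≈ 2.2.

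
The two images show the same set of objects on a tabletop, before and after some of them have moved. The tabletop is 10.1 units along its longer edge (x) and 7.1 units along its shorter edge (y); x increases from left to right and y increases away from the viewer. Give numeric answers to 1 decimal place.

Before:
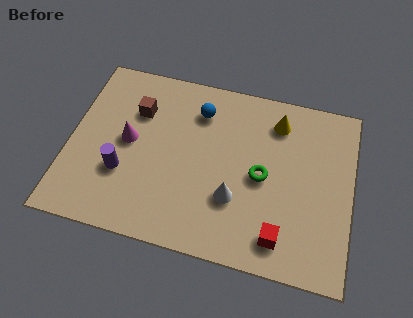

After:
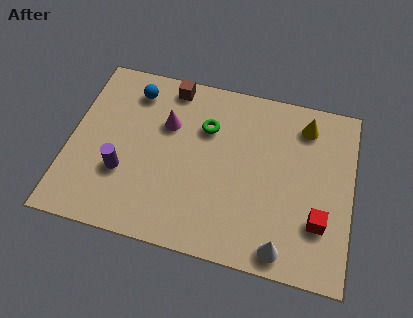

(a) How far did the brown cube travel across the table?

1.7

The brown cube was near (2.3, 5.0) before and (3.4, 6.3) after, so it travelled √(1.1² + 1.3²) ≈ 1.7 units.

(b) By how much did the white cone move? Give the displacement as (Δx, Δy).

(1.8, -1.5)

From the two frames, the white cone sits at roughly (6.0, 2.3) before and (7.8, 0.8) after.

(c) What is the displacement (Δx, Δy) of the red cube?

(1.3, 0.9)

From the two frames, the red cube sits at roughly (7.7, 1.2) before and (9.0, 2.1) after.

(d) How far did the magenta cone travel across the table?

1.6

The magenta cone moved from about (2.1, 3.7) to (3.4, 4.7), a distance of √(1.3² + 1.0²) ≈ 1.6.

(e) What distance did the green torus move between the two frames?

2.6

From (6.9, 3.4) to (4.8, 4.9), the green torus covered √(2.1² + 1.5²) ≈ 2.6 units.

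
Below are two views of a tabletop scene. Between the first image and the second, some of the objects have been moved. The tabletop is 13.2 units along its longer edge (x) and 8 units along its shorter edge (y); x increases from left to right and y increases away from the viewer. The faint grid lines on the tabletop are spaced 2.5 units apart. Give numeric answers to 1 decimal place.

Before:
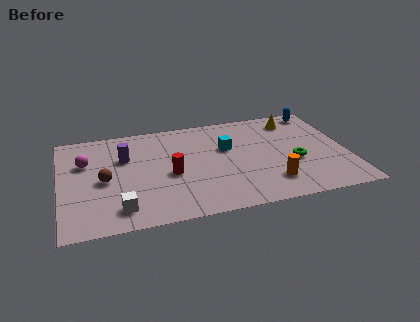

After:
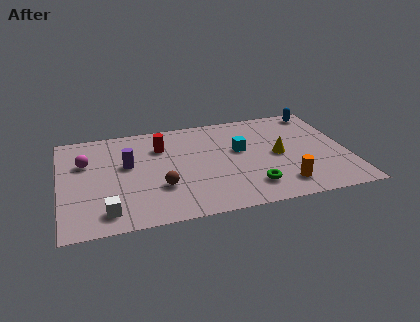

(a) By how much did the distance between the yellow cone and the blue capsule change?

+2.6

They were about 1.3 units apart before and 3.9 after — 2.6 units further apart.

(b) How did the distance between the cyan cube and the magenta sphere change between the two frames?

+0.6

The distance was about 6.5 in the first image and 7.1 in the second, so they moved 0.6 units further apart.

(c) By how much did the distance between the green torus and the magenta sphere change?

-1.5

They were about 9.7 units apart before and 8.2 after — 1.5 units closer together.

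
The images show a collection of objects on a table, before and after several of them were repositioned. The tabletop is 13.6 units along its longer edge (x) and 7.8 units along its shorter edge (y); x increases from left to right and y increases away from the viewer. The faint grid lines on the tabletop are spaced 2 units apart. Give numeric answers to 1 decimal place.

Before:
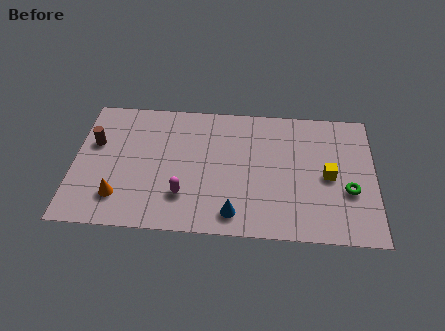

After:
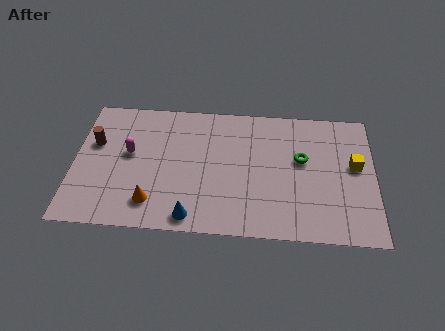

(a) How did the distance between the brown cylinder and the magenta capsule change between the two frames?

-3.3

They were about 5.0 units apart before and 1.7 after — 3.3 units closer together.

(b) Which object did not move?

the brown cylinder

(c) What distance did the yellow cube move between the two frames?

1.4

The yellow cube moved from about (11.5, 3.7) to (12.7, 4.4), a distance of √(1.2² + 0.7²) ≈ 1.4.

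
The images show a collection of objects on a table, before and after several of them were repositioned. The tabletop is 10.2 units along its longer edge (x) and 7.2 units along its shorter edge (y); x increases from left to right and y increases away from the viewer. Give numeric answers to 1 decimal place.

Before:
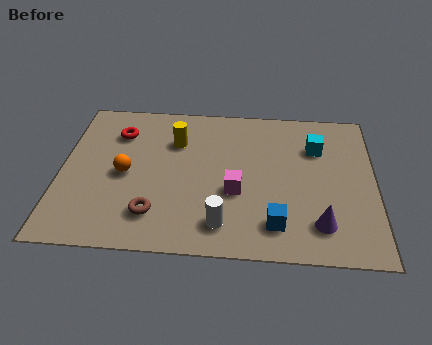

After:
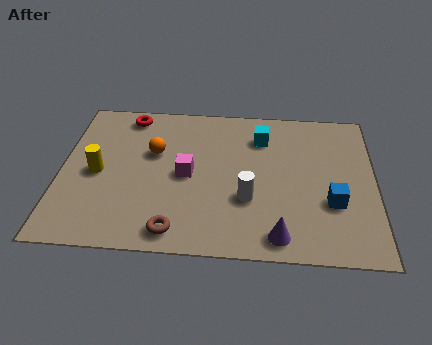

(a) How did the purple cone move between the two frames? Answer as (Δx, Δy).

(-1.3, -0.6)

The purple cone was at about (8.4, 1.5) and moved to about (7.1, 0.9).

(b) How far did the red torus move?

0.9

The red torus was near (1.8, 5.4) before and (2.1, 6.3) after, so it travelled √(0.3² + 0.9²) ≈ 0.9 units.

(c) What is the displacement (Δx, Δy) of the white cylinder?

(0.8, 1.2)

The white cylinder was at about (5.3, 1.3) and moved to about (6.1, 2.5).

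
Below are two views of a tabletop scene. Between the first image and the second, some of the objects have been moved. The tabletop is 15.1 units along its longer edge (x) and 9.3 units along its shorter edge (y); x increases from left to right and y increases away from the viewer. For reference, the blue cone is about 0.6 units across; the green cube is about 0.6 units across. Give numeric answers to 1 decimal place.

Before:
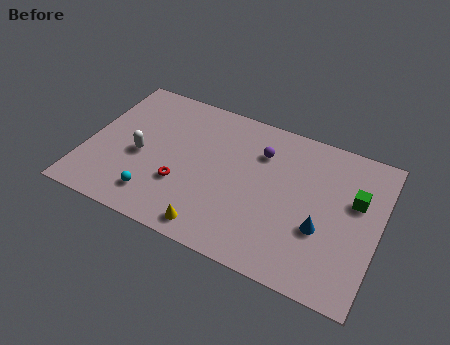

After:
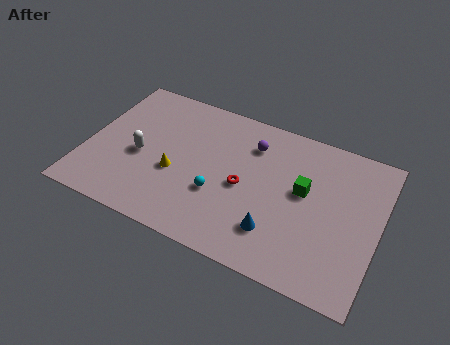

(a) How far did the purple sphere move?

0.6

From (8.8, 6.8) to (8.3, 7.1), the purple sphere covered √(0.5² + 0.3²) ≈ 0.6 units.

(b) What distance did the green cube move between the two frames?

2.6

From (13.8, 5.8) to (11.2, 5.3), the green cube covered √(2.6² + 0.5²) ≈ 2.6 units.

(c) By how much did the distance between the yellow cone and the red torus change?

+0.8

They were about 2.8 units apart before and 3.6 after — 0.8 units further apart.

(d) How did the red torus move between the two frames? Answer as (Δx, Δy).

(3.1, 1.2)

From the two frames, the red torus sits at roughly (5.1, 3.1) before and (8.2, 4.3) after.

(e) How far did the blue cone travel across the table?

2.5

The blue cone moved from about (12.3, 3.4) to (10.1, 2.3), a distance of √(2.2² + 1.1²) ≈ 2.5.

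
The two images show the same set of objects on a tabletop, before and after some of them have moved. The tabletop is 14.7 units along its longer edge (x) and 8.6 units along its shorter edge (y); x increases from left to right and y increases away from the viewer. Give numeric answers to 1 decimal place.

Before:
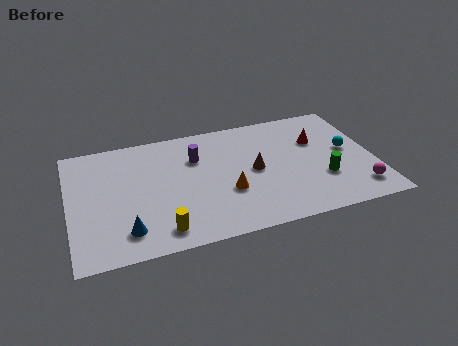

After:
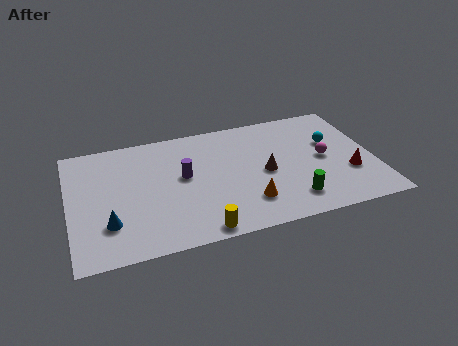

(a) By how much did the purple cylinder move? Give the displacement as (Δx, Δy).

(-0.7, -1.2)

From the two frames, the purple cylinder sits at roughly (6.2, 6.0) before and (5.5, 4.8) after.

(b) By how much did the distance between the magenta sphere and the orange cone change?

-1.9

They were about 6.4 units apart before and 4.5 after — 1.9 units closer together.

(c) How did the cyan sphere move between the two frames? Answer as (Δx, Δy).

(-0.7, 0.8)

The cyan sphere started near (13.5, 4.6) and ended near (12.8, 5.4).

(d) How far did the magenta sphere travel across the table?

3.0

The magenta sphere moved from about (13.7, 1.6) to (12.3, 4.3), a distance of √(1.4² + 2.7²) ≈ 3.0.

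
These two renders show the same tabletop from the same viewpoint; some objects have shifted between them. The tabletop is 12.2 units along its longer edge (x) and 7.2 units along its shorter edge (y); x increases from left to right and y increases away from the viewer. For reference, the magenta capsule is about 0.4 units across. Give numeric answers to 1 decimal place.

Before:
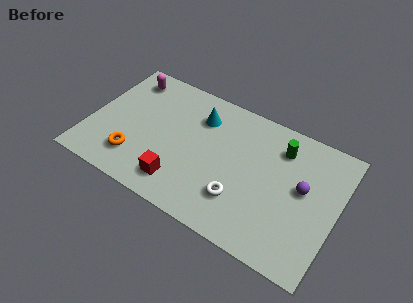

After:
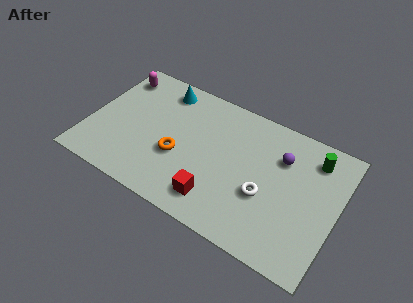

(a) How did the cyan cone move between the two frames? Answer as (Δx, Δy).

(-2.0, 0.7)

From the two frames, the cyan cone sits at roughly (5.2, 5.4) before and (3.2, 6.1) after.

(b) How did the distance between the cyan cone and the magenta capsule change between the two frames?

-1.5

Before: roughly 3.8 units apart; after: 2.3. That's 1.5 units closer together.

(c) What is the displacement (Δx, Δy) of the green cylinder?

(1.6, 0.2)

The green cylinder was at about (9.2, 5.6) and moved to about (10.8, 5.8).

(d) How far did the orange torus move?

2.3

The orange torus was near (2.5, 1.7) before and (4.5, 2.8) after, so it travelled √(2.0² + 1.1²) ≈ 2.3 units.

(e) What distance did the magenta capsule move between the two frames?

0.5

The magenta capsule moved from about (1.4, 6.0) to (0.9, 5.9), a distance of √(0.5² + 0.1²) ≈ 0.5.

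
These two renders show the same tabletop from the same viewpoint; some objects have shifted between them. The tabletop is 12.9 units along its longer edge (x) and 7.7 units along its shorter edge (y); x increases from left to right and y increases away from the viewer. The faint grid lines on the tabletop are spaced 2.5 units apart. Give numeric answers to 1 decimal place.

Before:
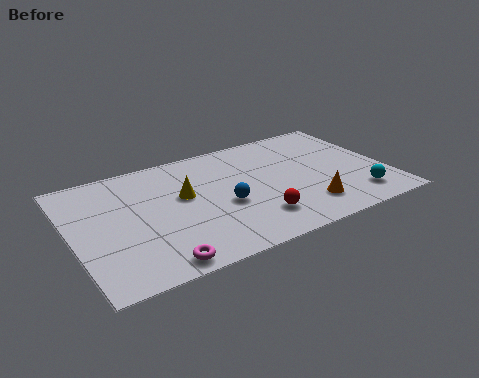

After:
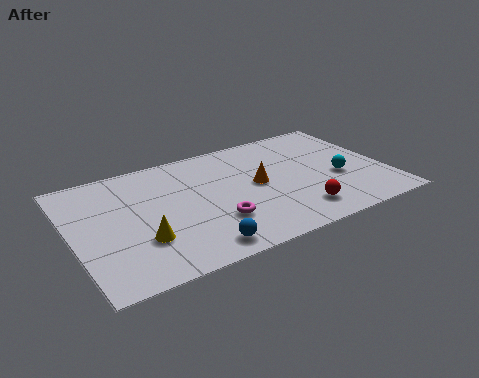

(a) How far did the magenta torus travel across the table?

3.0

The magenta torus moved from about (3.0, 0.8) to (5.6, 2.3), a distance of √(2.6² + 1.5²) ≈ 3.0.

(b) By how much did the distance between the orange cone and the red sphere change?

+0.7

Before: roughly 2.1 units apart; after: 2.8. That's 0.7 units further apart.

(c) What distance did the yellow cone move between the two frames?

2.9

The yellow cone moved from about (4.6, 4.5) to (2.6, 2.4), a distance of √(2.0² + 2.1²) ≈ 2.9.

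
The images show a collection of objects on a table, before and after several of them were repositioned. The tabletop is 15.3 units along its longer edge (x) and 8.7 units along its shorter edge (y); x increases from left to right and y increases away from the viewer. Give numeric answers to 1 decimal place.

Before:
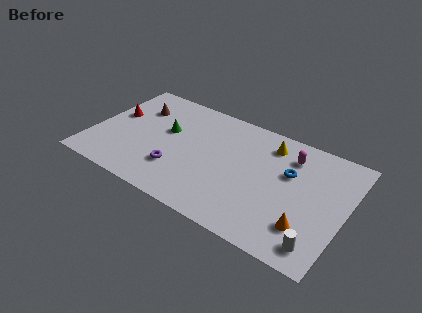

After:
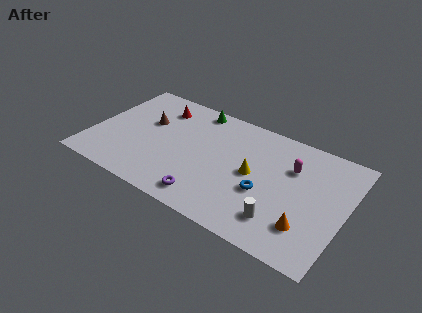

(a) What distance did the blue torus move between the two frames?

2.4

The blue torus was near (11.8, 5.5) before and (10.6, 3.4) after, so it travelled √(1.2² + 2.1²) ≈ 2.4 units.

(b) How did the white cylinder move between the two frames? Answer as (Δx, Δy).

(-2.3, 0.6)

The white cylinder started near (14.1, 1.3) and ended near (11.8, 1.9).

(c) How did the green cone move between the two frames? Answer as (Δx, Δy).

(1.4, 2.6)

The green cone was at about (4.3, 5.2) and moved to about (5.7, 7.8).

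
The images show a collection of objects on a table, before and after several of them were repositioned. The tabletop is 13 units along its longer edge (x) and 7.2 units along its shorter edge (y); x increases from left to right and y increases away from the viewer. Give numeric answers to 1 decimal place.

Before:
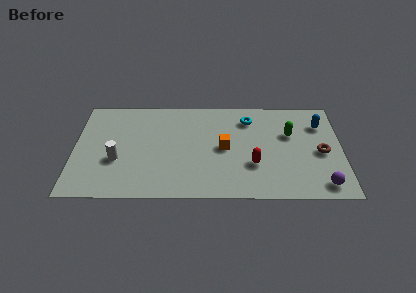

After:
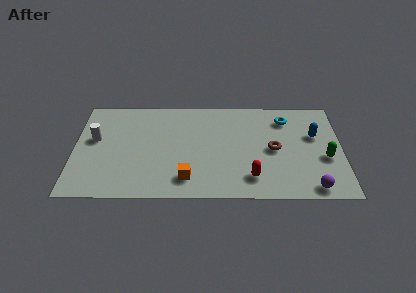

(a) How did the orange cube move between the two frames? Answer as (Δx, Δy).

(-1.8, -2.2)

From the two frames, the orange cube sits at roughly (7.3, 3.6) before and (5.5, 1.4) after.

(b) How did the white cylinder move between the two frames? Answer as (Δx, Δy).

(-1.1, 1.5)

The white cylinder started near (2.1, 2.7) and ended near (1.0, 4.2).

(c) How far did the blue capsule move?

0.9

The blue capsule was near (12.0, 5.3) before and (11.7, 4.5) after, so it travelled √(0.3² + 0.8²) ≈ 0.9 units.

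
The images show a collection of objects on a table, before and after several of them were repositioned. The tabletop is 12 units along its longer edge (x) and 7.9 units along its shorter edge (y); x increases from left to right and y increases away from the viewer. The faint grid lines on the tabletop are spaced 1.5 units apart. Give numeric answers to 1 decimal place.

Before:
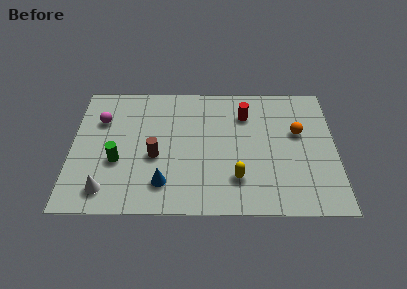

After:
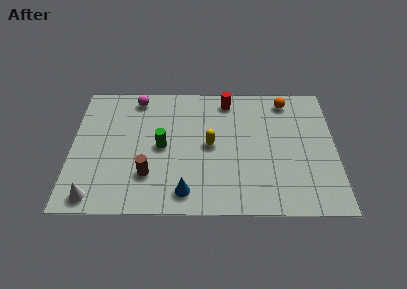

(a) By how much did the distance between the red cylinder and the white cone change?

+0.6

They were about 7.8 units apart before and 8.4 after — 0.6 units further apart.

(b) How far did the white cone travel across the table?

0.6

From (1.6, 1.3) to (1.1, 0.9), the white cone covered √(0.5² + 0.4²) ≈ 0.6 units.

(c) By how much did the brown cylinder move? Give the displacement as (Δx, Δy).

(-0.3, -1.1)

The brown cylinder was at about (3.8, 3.3) and moved to about (3.5, 2.2).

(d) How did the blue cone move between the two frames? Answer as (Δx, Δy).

(1.0, -0.5)

From the two frames, the blue cone sits at roughly (4.2, 1.7) before and (5.2, 1.2) after.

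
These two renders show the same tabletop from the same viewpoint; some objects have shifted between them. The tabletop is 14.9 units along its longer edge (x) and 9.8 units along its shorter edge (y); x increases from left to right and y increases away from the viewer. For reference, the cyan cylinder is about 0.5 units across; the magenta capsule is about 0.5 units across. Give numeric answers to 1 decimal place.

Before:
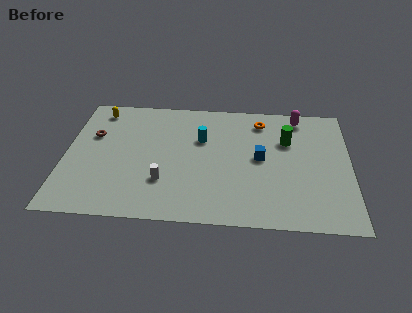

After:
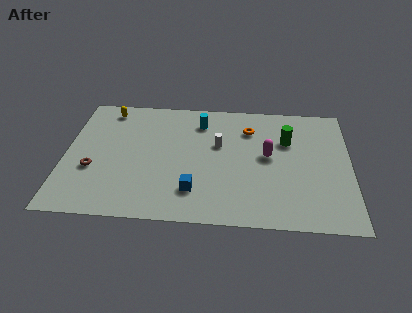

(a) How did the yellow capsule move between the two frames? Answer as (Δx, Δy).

(0.5, 0.1)

The yellow capsule started near (1.6, 8.4) and ended near (2.1, 8.5).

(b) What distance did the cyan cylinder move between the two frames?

1.4

The cyan cylinder moved from about (7.1, 6.4) to (7.0, 7.8), a distance of √(0.1² + 1.4²) ≈ 1.4.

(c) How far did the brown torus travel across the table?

2.7

From (1.4, 6.3) to (1.5, 3.6), the brown torus covered √(0.1² + 2.7²) ≈ 2.7 units.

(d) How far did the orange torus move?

0.9

The orange torus moved from about (10.2, 8.1) to (9.6, 7.4), a distance of √(0.6² + 0.7²) ≈ 0.9.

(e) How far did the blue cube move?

4.4

The blue cube was near (10.2, 5.1) before and (6.8, 2.3) after, so it travelled √(3.4² + 2.8²) ≈ 4.4 units.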